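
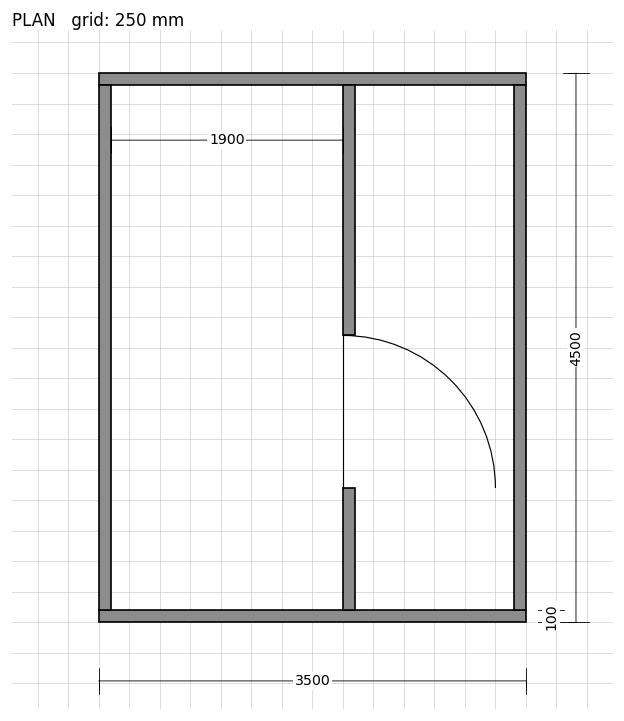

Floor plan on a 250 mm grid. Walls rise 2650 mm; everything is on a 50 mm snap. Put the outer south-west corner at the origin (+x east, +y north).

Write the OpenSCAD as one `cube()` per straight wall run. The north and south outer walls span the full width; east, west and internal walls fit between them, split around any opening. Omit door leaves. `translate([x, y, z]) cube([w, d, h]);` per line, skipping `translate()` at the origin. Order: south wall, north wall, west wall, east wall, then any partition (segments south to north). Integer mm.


cube([3500, 100, 2650]);
translate([0, 4400, 0]) cube([3500, 100, 2650]);
translate([0, 100, 0]) cube([100, 4300, 2650]);
translate([3400, 100, 0]) cube([100, 4300, 2650]);
translate([2000, 100, 0]) cube([100, 1000, 2650]);
translate([2000, 2350, 0]) cube([100, 2050, 2650]);


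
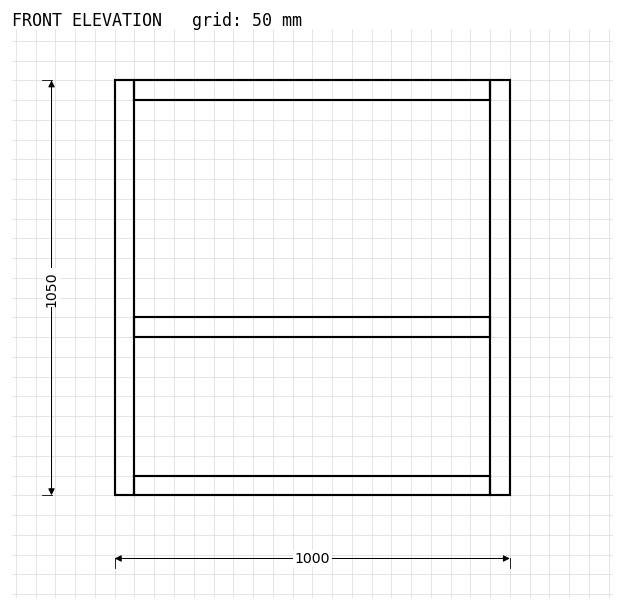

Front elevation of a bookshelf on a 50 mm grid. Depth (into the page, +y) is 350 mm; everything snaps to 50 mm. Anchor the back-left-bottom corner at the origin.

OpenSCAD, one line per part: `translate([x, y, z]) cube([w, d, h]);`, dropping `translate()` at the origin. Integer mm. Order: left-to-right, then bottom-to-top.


cube([50, 350, 1050]);
translate([50, 0, 0]) cube([900, 350, 50]);
translate([50, 0, 400]) cube([900, 350, 50]);
translate([50, 0, 1000]) cube([900, 350, 50]);
translate([950, 0, 0]) cube([50, 350, 1050]);


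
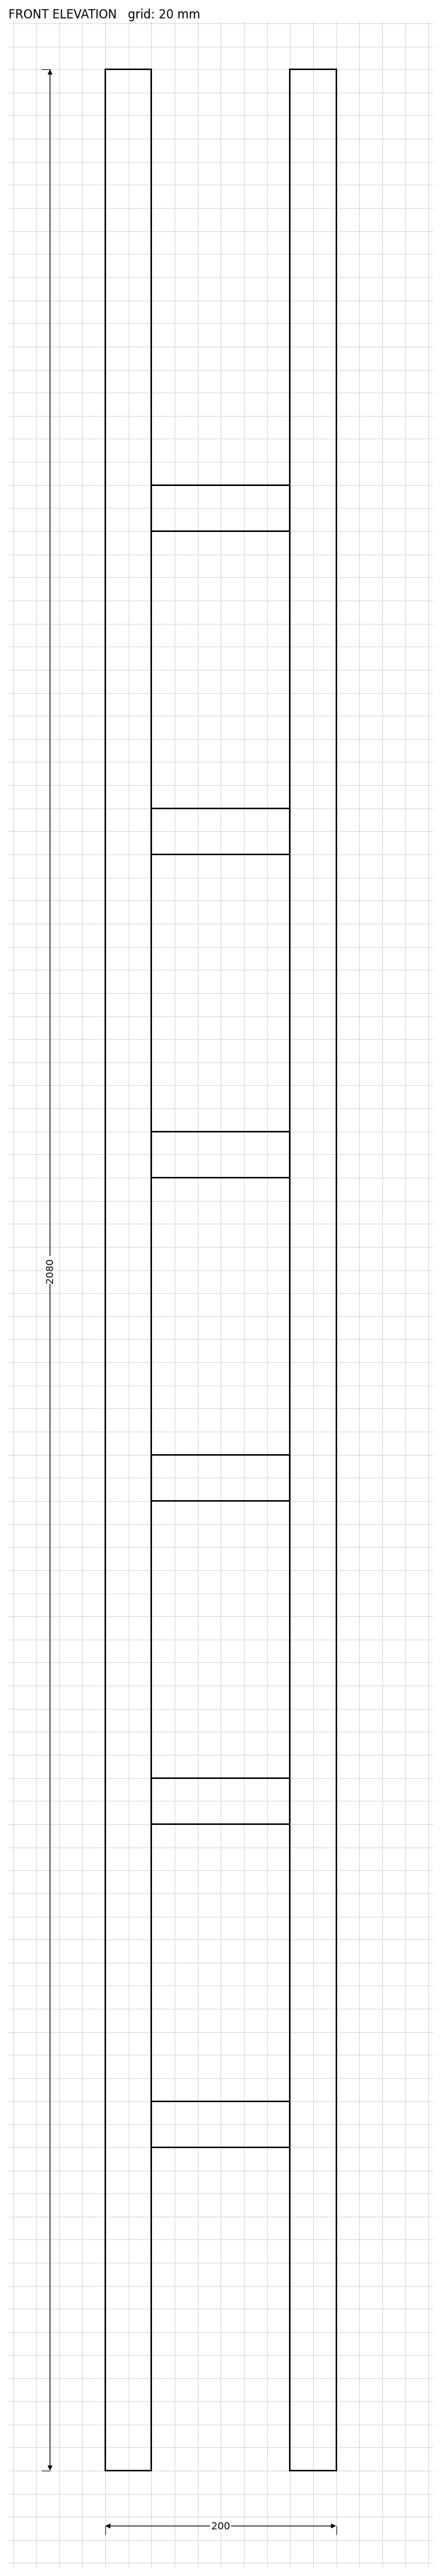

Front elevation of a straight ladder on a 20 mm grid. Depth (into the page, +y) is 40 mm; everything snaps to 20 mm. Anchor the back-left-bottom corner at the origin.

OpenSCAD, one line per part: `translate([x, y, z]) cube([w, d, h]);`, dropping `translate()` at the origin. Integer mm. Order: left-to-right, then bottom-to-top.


cube([40, 40, 2080]);
translate([40, 0, 280]) cube([120, 40, 40]);
translate([40, 0, 560]) cube([120, 40, 40]);
translate([40, 0, 840]) cube([120, 40, 40]);
translate([40, 0, 1120]) cube([120, 40, 40]);
translate([40, 0, 1400]) cube([120, 40, 40]);
translate([40, 0, 1680]) cube([120, 40, 40]);
translate([160, 0, 0]) cube([40, 40, 2080]);


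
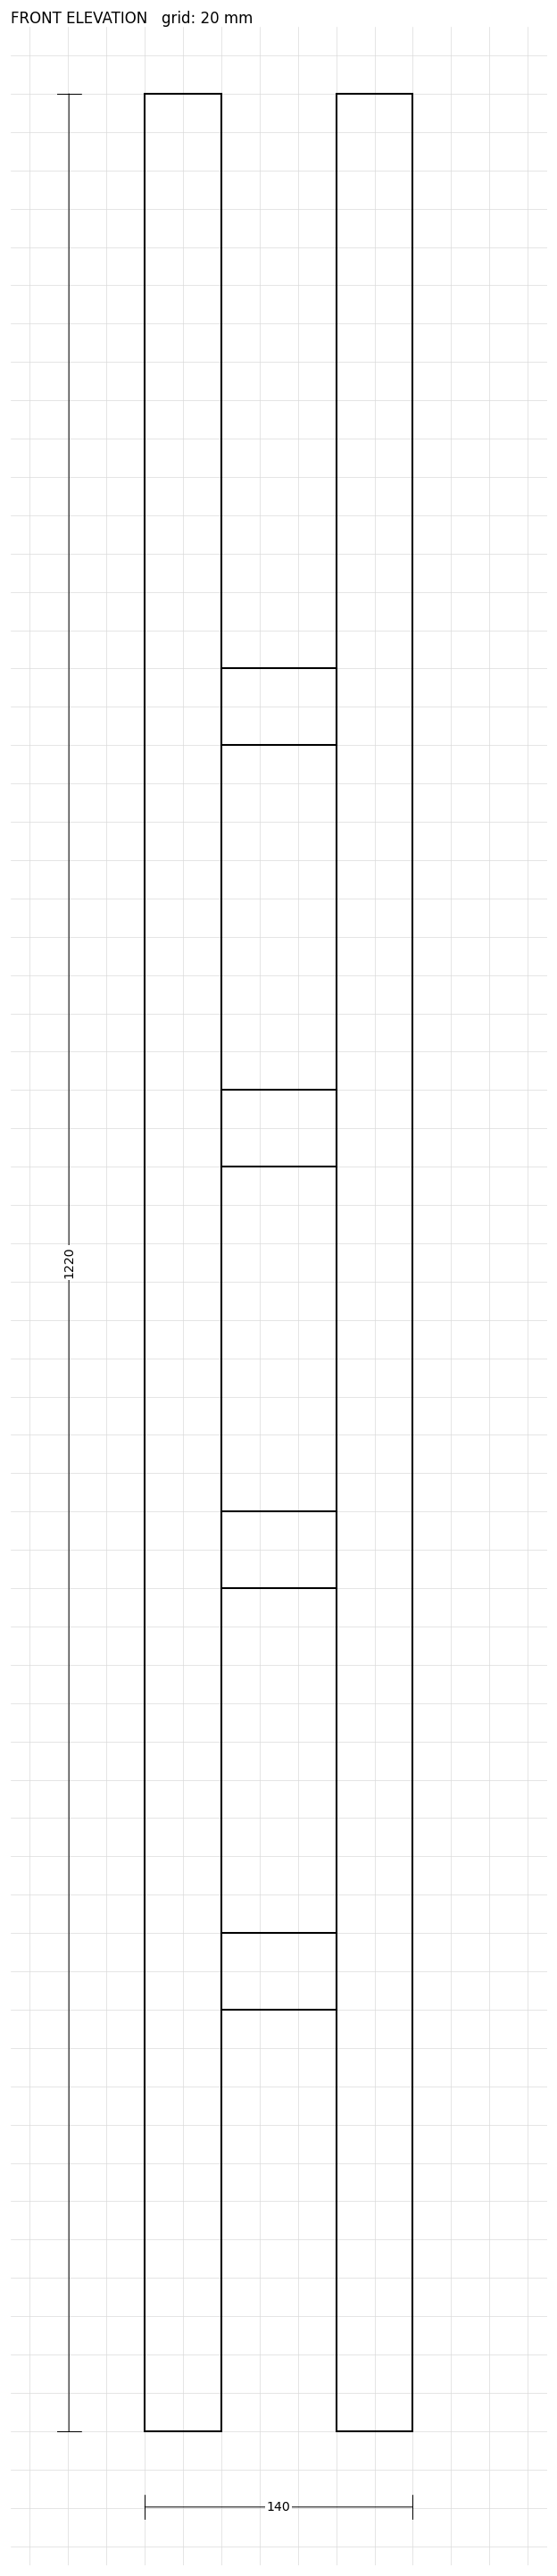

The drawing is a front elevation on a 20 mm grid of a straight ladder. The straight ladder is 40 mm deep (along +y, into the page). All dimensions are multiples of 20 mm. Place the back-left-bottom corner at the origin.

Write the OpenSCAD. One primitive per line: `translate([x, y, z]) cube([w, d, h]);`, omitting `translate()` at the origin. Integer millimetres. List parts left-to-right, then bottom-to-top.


cube([40, 40, 1220]);
translate([40, 0, 220]) cube([60, 40, 40]);
translate([40, 0, 440]) cube([60, 40, 40]);
translate([40, 0, 660]) cube([60, 40, 40]);
translate([40, 0, 880]) cube([60, 40, 40]);
translate([100, 0, 0]) cube([40, 40, 1220]);


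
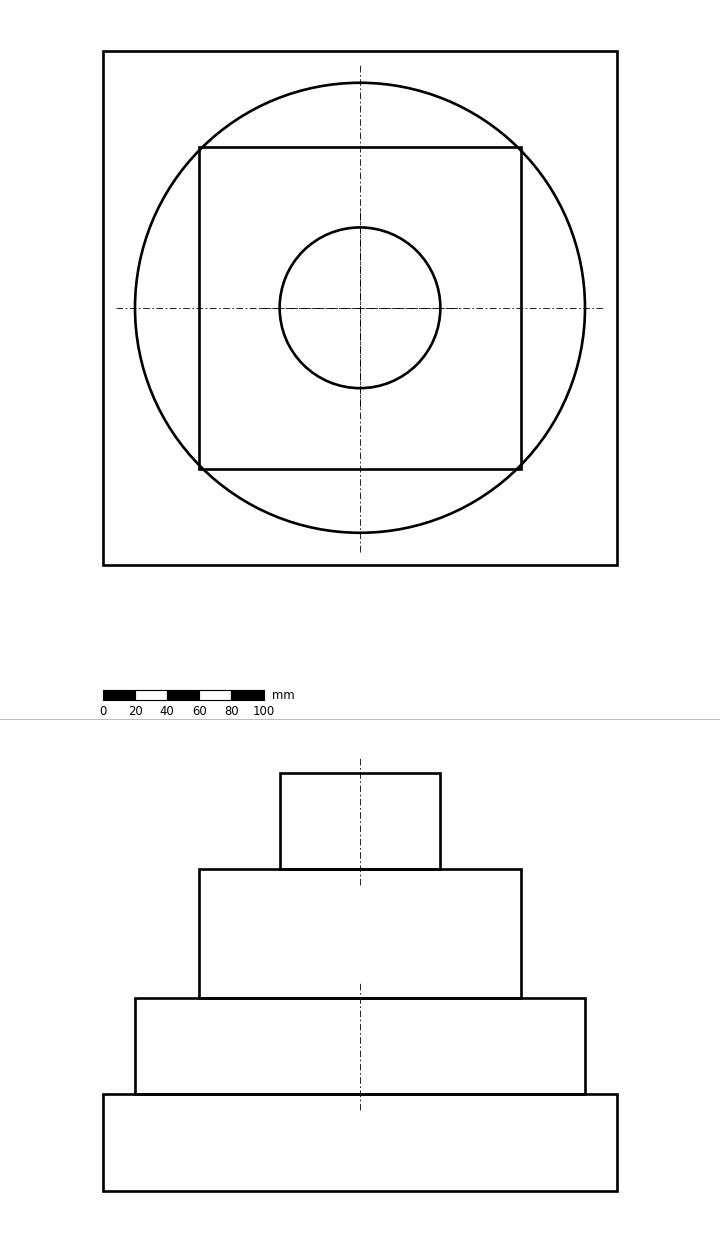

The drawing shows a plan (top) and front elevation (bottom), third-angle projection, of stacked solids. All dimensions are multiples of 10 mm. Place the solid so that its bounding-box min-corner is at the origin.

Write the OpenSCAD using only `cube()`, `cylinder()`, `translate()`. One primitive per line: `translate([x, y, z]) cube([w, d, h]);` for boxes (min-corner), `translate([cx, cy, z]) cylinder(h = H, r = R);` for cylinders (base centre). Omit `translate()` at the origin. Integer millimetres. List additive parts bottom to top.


cube([320, 320, 60]);
translate([160, 160, 60]) cylinder(h = 60, r = 140);
translate([60, 60, 120]) cube([200, 200, 80]);
translate([160, 160, 200]) cylinder(h = 60, r = 50);


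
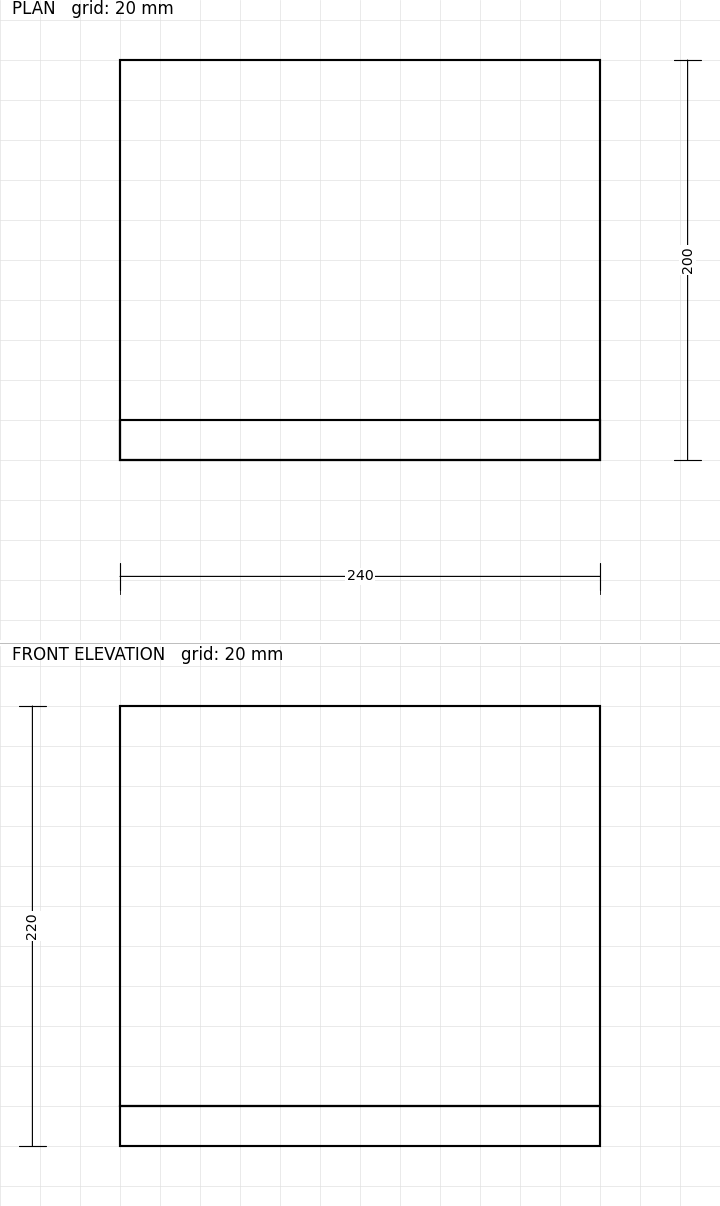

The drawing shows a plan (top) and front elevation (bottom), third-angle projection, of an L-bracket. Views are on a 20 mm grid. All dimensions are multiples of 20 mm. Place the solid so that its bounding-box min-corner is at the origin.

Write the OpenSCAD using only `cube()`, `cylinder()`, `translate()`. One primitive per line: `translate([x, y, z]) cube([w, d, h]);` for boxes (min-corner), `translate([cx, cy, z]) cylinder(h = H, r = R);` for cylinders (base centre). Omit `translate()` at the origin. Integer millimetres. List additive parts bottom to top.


cube([240, 200, 20]);
translate([0, 0, 20]) cube([240, 20, 200]);


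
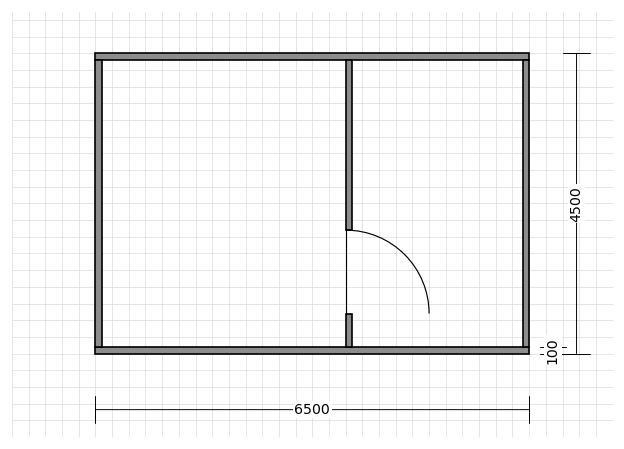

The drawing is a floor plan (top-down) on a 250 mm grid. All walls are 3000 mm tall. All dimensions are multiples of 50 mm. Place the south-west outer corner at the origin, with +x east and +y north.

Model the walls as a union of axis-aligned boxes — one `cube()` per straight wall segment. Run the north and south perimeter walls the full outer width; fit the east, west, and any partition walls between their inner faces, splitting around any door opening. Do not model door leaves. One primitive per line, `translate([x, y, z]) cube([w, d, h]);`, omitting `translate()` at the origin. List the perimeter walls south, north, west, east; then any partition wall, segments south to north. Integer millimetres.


cube([6500, 100, 3000]);
translate([0, 4400, 0]) cube([6500, 100, 3000]);
translate([0, 100, 0]) cube([100, 4300, 3000]);
translate([6400, 100, 0]) cube([100, 4300, 3000]);
translate([3750, 100, 0]) cube([100, 500, 3000]);
translate([3750, 1850, 0]) cube([100, 2550, 3000]);


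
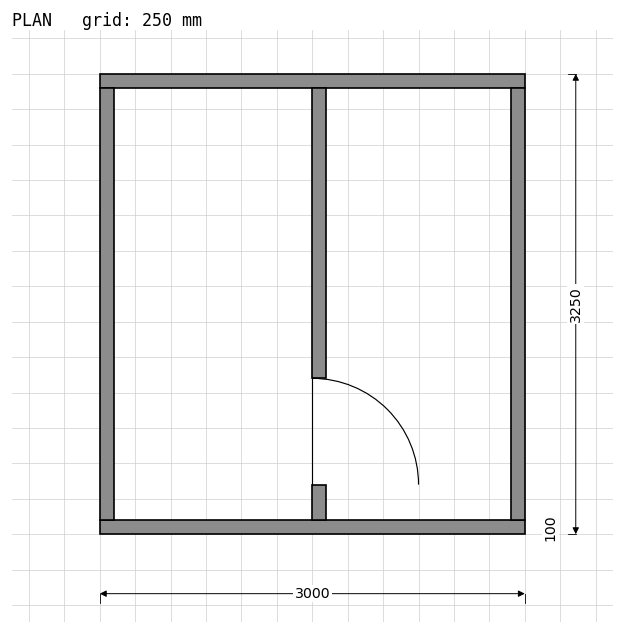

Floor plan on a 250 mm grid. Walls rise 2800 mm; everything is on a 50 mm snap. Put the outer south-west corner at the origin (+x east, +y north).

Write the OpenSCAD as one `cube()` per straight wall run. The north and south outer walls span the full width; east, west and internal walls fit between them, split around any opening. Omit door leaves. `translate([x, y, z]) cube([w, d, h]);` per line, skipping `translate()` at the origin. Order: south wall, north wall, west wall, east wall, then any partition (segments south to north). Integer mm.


cube([3000, 100, 2800]);
translate([0, 3150, 0]) cube([3000, 100, 2800]);
translate([0, 100, 0]) cube([100, 3050, 2800]);
translate([2900, 100, 0]) cube([100, 3050, 2800]);
translate([1500, 100, 0]) cube([100, 250, 2800]);
translate([1500, 1100, 0]) cube([100, 2050, 2800]);


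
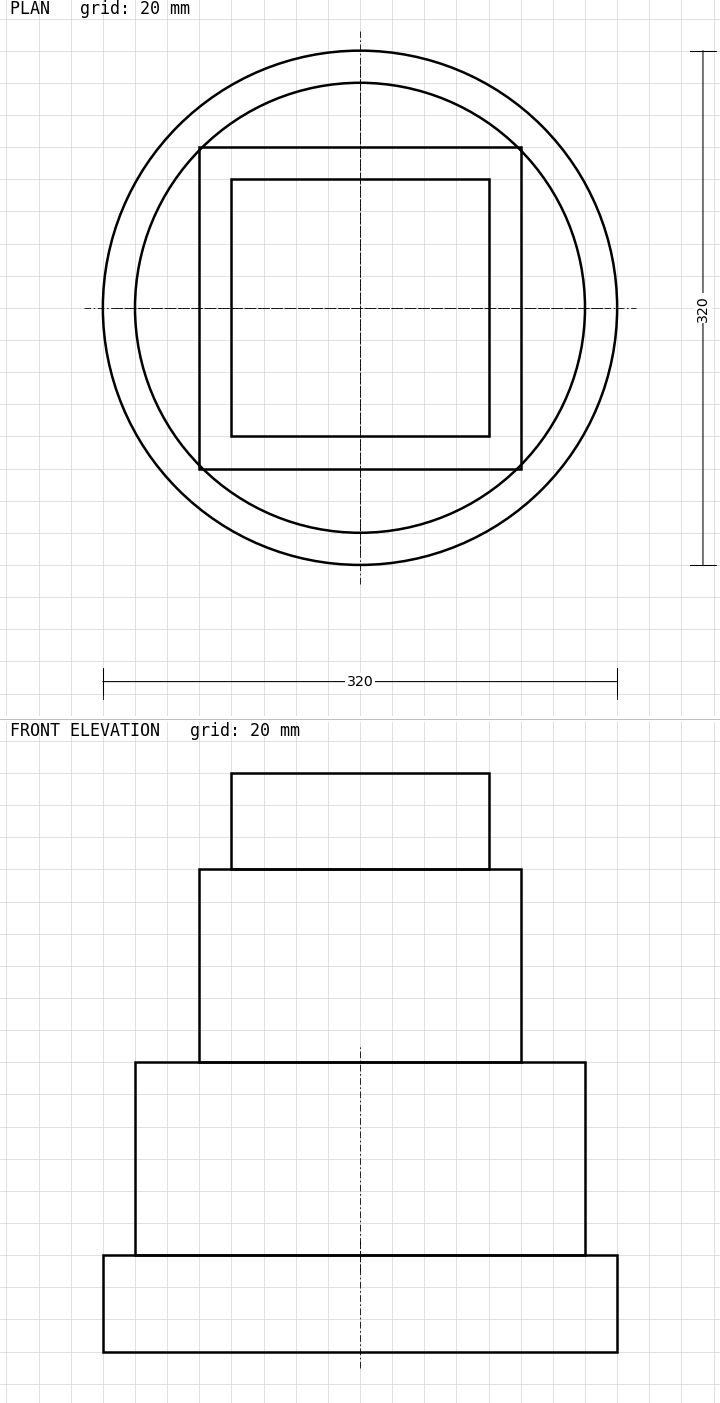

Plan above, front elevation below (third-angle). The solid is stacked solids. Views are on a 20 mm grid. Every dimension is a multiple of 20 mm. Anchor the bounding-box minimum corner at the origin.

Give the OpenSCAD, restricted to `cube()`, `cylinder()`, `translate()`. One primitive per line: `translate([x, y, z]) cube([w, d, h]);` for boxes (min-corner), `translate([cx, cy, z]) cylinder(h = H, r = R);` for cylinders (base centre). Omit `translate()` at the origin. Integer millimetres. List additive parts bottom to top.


translate([160, 160, 0]) cylinder(h = 60, r = 160);
translate([160, 160, 60]) cylinder(h = 120, r = 140);
translate([60, 60, 180]) cube([200, 200, 120]);
translate([80, 80, 300]) cube([160, 160, 60]);


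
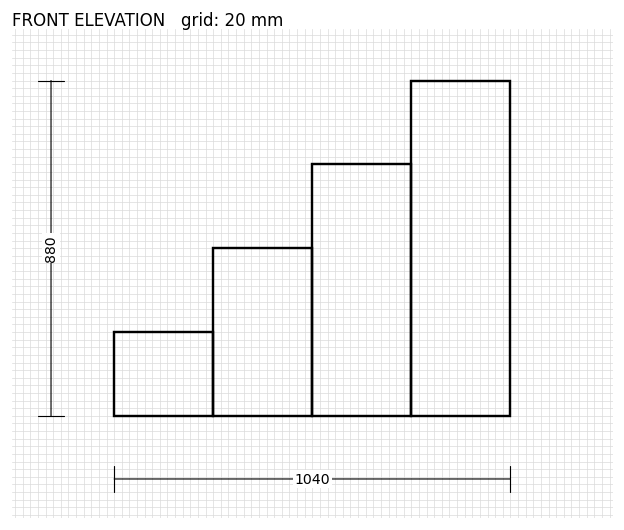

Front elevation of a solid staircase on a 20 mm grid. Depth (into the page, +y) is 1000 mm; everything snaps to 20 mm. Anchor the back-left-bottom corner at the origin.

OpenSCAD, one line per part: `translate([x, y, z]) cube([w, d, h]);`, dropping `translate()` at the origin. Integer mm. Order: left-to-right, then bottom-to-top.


cube([260, 1000, 220]);
translate([260, 0, 0]) cube([260, 1000, 440]);
translate([520, 0, 0]) cube([260, 1000, 660]);
translate([780, 0, 0]) cube([260, 1000, 880]);


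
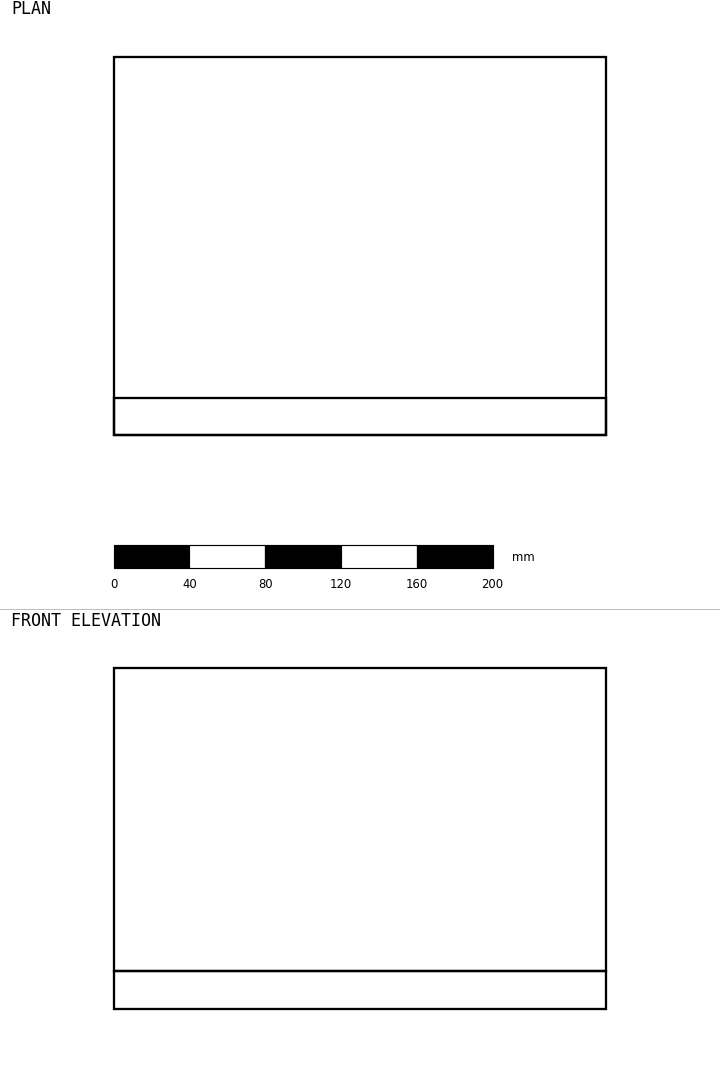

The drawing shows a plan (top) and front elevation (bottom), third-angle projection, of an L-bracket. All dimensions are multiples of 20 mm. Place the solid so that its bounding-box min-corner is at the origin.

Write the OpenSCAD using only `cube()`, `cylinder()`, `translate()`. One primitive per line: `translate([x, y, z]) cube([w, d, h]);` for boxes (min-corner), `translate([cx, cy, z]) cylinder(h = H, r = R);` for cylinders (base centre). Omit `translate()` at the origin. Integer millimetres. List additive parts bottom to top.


cube([260, 200, 20]);
translate([0, 0, 20]) cube([260, 20, 160]);


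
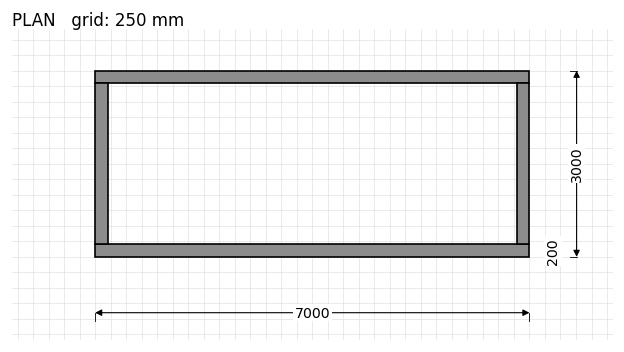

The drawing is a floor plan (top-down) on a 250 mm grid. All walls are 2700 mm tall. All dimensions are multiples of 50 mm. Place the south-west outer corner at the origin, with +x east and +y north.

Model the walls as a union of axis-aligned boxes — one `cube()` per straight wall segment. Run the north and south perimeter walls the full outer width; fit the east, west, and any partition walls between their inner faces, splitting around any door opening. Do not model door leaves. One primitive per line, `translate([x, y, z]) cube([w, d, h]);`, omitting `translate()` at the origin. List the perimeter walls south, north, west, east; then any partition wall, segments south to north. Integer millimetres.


cube([7000, 200, 2700]);
translate([0, 2800, 0]) cube([7000, 200, 2700]);
translate([0, 200, 0]) cube([200, 2600, 2700]);
translate([6800, 200, 0]) cube([200, 2600, 2700]);


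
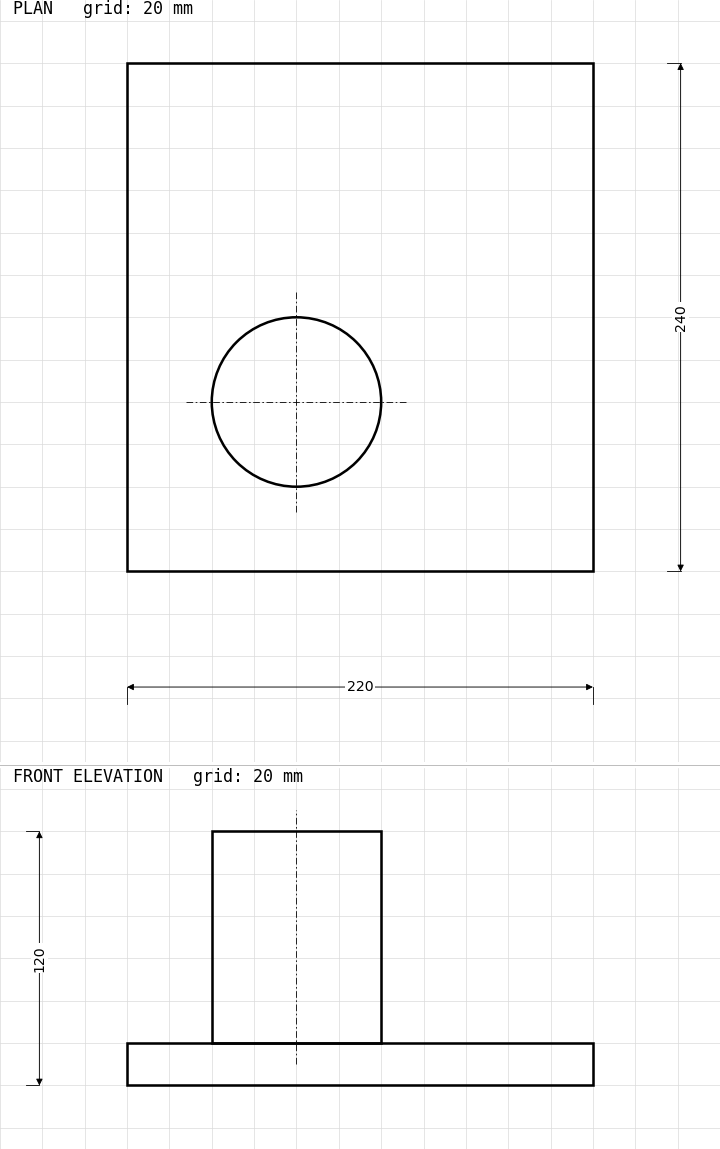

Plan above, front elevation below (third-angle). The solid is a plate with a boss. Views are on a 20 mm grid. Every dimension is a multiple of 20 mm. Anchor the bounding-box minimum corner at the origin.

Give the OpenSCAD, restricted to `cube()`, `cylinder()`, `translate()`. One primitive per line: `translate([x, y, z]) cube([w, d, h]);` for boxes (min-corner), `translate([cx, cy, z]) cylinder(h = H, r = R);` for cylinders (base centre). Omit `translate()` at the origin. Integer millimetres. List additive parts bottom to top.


cube([220, 240, 20]);
translate([80, 80, 20]) cylinder(h = 100, r = 40);


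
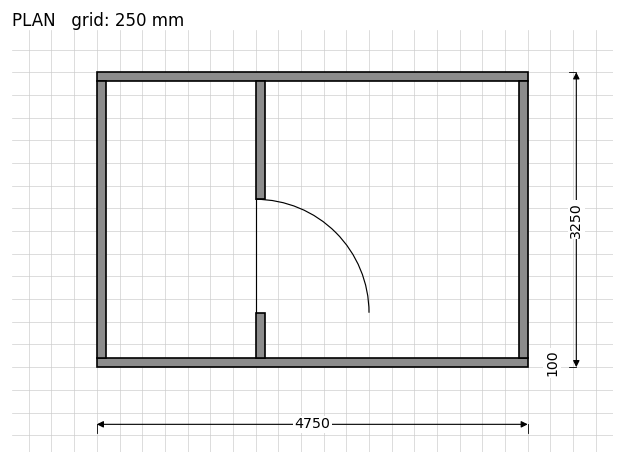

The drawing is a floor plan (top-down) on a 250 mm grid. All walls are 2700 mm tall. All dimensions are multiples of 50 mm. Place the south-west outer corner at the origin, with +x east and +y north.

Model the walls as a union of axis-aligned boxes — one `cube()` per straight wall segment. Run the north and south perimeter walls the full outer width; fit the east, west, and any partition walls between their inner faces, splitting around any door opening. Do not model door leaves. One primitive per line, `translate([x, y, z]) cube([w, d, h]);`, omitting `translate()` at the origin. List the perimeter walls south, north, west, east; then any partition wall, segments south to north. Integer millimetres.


cube([4750, 100, 2700]);
translate([0, 3150, 0]) cube([4750, 100, 2700]);
translate([0, 100, 0]) cube([100, 3050, 2700]);
translate([4650, 100, 0]) cube([100, 3050, 2700]);
translate([1750, 100, 0]) cube([100, 500, 2700]);
translate([1750, 1850, 0]) cube([100, 1300, 2700]);


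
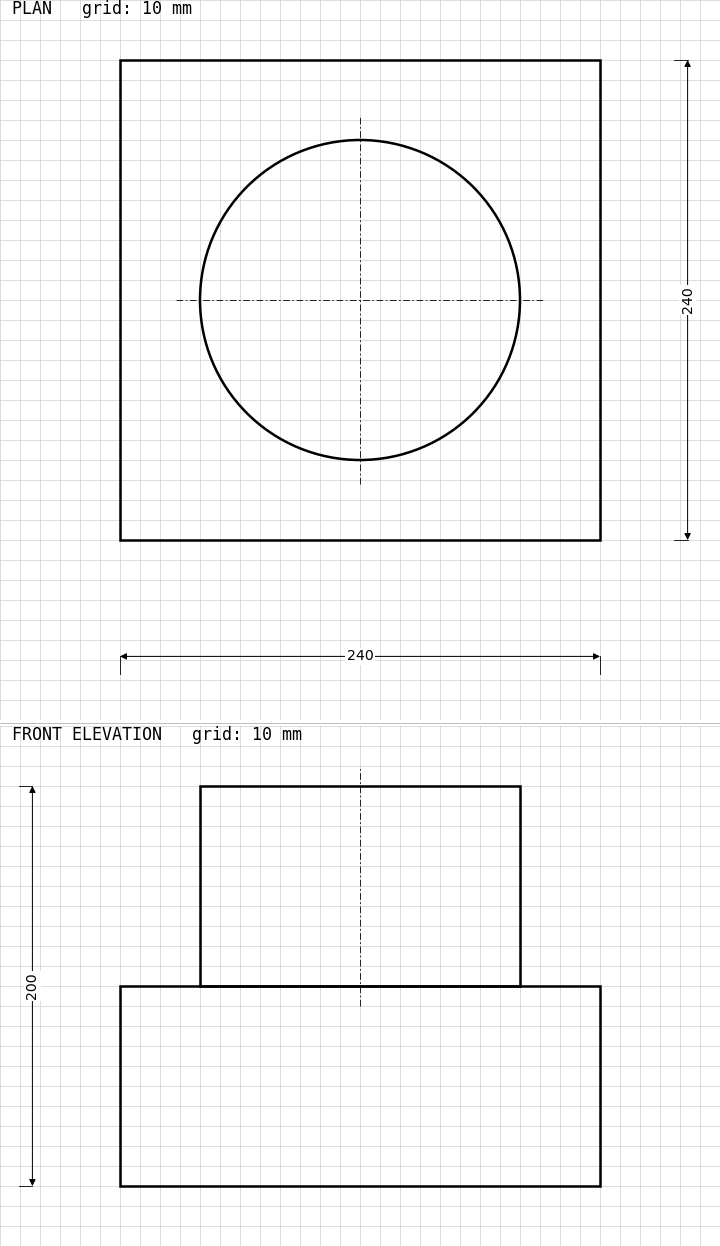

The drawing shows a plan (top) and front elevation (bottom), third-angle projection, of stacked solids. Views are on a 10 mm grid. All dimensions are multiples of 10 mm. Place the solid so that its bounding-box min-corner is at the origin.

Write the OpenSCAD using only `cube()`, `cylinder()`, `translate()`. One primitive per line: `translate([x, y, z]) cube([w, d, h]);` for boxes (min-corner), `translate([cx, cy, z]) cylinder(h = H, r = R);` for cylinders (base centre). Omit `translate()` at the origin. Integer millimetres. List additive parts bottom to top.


cube([240, 240, 100]);
translate([120, 120, 100]) cylinder(h = 100, r = 80);


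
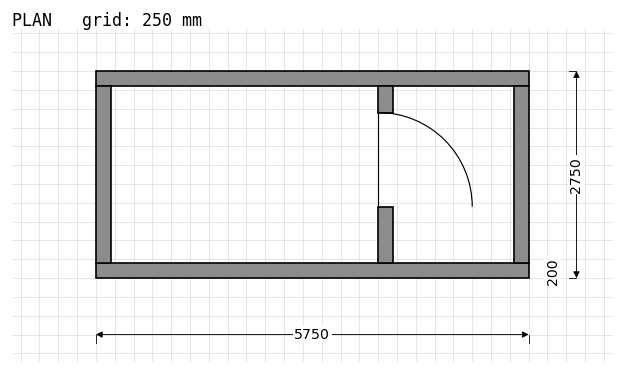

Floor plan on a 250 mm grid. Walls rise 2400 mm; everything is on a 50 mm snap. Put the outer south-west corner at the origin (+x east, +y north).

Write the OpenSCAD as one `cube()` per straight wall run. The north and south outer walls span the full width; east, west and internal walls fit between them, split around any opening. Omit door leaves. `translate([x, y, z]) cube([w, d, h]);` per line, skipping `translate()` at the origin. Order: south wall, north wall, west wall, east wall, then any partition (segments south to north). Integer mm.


cube([5750, 200, 2400]);
translate([0, 2550, 0]) cube([5750, 200, 2400]);
translate([0, 200, 0]) cube([200, 2350, 2400]);
translate([5550, 200, 0]) cube([200, 2350, 2400]);
translate([3750, 200, 0]) cube([200, 750, 2400]);
translate([3750, 2200, 0]) cube([200, 350, 2400]);


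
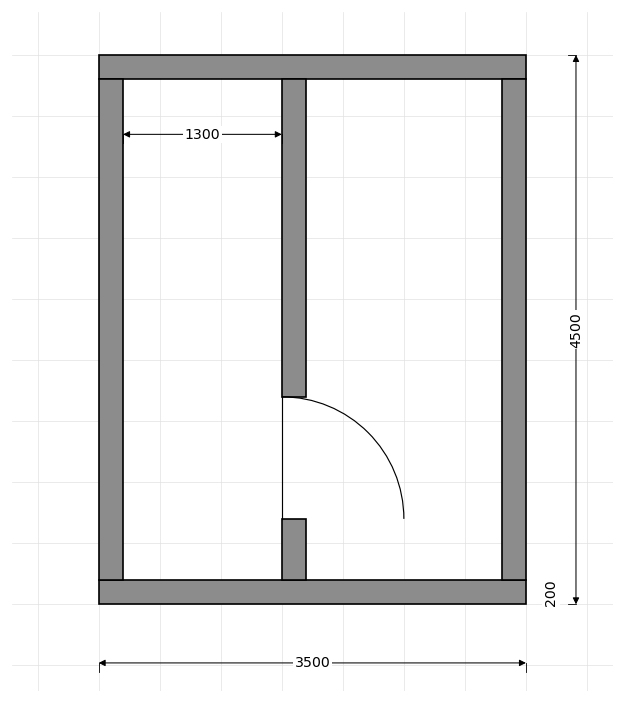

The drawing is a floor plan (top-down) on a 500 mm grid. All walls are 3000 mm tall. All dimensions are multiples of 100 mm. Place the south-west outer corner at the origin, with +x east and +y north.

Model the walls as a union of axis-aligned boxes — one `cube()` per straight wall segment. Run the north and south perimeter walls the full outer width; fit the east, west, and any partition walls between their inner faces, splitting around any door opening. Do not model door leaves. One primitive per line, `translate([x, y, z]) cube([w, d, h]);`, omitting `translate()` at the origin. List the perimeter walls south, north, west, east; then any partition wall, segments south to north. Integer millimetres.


cube([3500, 200, 3000]);
translate([0, 4300, 0]) cube([3500, 200, 3000]);
translate([0, 200, 0]) cube([200, 4100, 3000]);
translate([3300, 200, 0]) cube([200, 4100, 3000]);
translate([1500, 200, 0]) cube([200, 500, 3000]);
translate([1500, 1700, 0]) cube([200, 2600, 3000]);


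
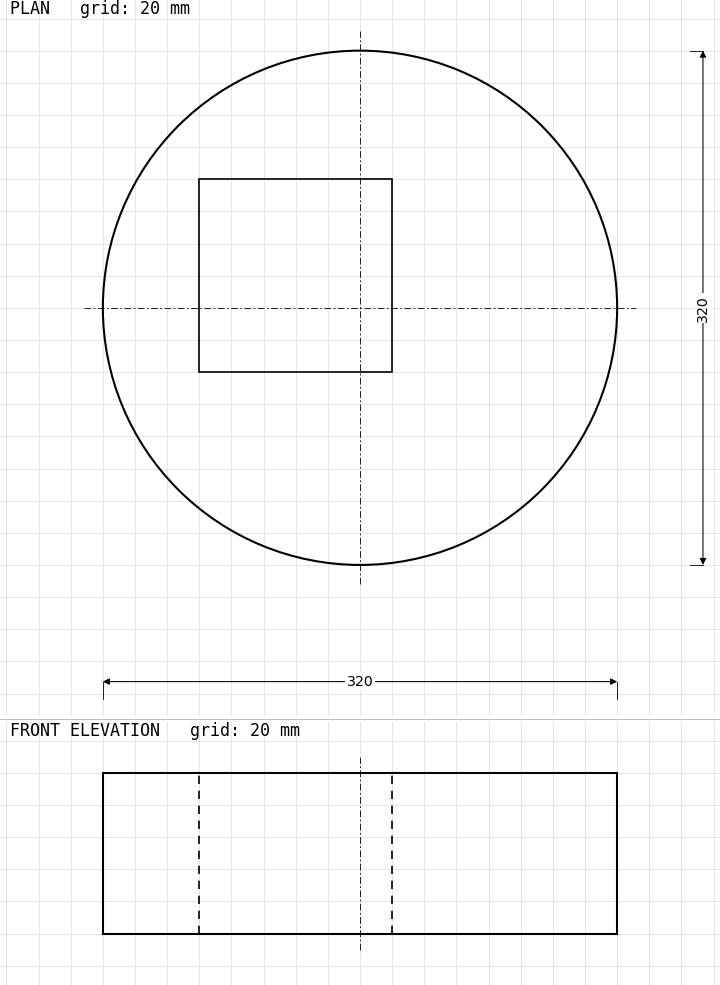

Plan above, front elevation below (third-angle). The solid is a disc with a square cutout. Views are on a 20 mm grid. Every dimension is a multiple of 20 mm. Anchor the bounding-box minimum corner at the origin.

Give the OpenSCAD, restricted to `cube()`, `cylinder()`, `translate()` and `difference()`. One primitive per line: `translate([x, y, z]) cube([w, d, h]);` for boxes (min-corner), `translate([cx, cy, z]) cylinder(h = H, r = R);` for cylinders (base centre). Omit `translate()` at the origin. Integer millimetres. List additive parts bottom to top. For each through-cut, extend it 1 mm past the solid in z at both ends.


difference() {
  translate([160, 160, 0]) cylinder(h = 100, r = 160);
  translate([60, 120, -1]) cube([120, 120, 102]);
}


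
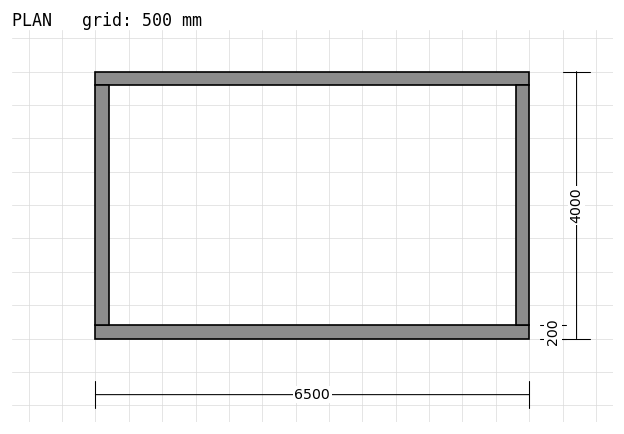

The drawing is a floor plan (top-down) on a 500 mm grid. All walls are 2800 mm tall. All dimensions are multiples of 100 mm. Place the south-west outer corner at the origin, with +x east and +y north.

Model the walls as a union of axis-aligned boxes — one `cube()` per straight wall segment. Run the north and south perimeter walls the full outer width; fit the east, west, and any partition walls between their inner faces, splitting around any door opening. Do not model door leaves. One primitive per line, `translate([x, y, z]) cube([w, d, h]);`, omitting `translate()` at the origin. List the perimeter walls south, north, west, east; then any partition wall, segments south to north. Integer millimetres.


cube([6500, 200, 2800]);
translate([0, 3800, 0]) cube([6500, 200, 2800]);
translate([0, 200, 0]) cube([200, 3600, 2800]);
translate([6300, 200, 0]) cube([200, 3600, 2800]);


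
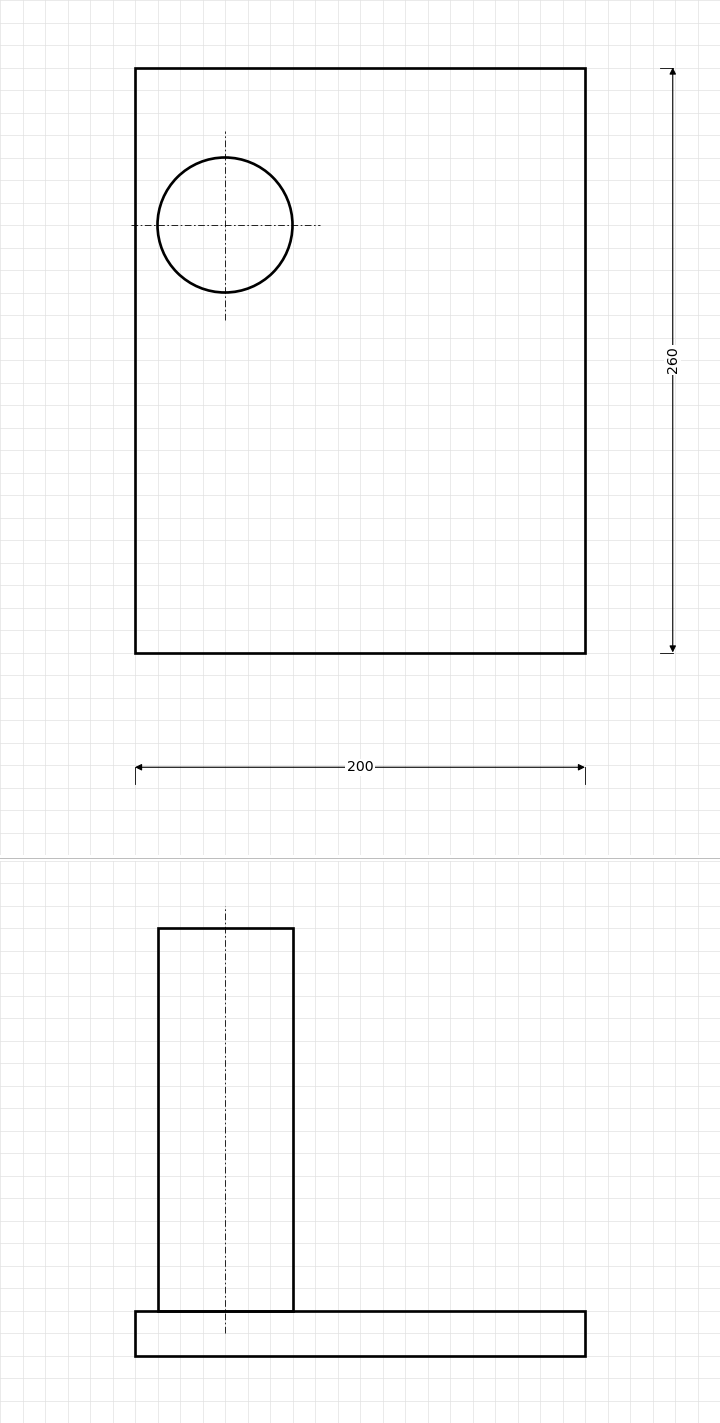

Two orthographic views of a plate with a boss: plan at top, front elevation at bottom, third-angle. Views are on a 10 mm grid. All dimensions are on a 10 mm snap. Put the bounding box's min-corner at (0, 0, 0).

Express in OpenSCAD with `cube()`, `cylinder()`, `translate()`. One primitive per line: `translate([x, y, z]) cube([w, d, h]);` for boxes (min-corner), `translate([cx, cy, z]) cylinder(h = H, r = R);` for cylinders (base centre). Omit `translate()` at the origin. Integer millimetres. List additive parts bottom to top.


cube([200, 260, 20]);
translate([40, 190, 20]) cylinder(h = 170, r = 30);


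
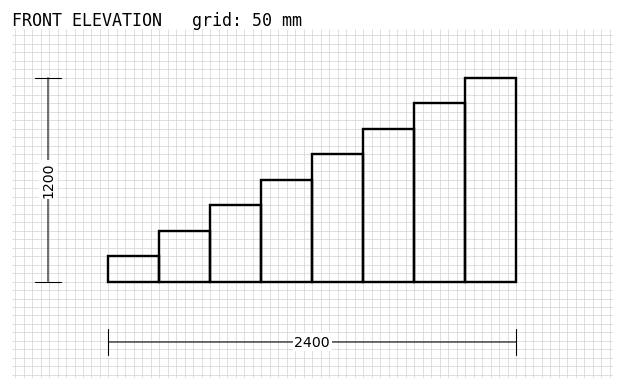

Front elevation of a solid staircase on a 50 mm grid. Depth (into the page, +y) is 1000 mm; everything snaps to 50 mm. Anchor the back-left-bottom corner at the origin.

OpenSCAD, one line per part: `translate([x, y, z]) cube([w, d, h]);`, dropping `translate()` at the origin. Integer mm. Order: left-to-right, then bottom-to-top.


cube([300, 1000, 150]);
translate([300, 0, 0]) cube([300, 1000, 300]);
translate([600, 0, 0]) cube([300, 1000, 450]);
translate([900, 0, 0]) cube([300, 1000, 600]);
translate([1200, 0, 0]) cube([300, 1000, 750]);
translate([1500, 0, 0]) cube([300, 1000, 900]);
translate([1800, 0, 0]) cube([300, 1000, 1050]);
translate([2100, 0, 0]) cube([300, 1000, 1200]);


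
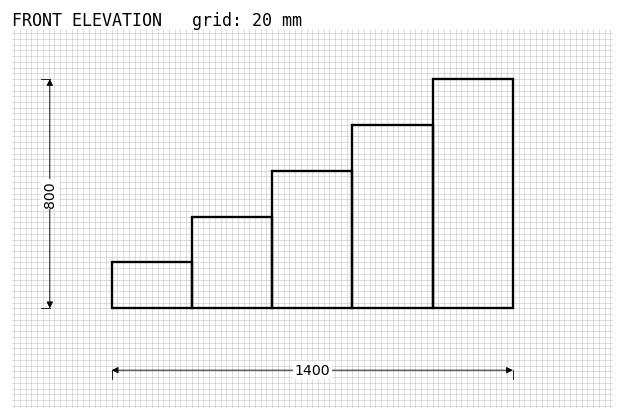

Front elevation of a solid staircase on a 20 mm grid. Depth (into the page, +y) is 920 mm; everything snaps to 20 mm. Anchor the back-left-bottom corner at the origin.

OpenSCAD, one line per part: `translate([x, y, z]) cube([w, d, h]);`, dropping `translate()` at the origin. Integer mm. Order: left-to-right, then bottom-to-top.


cube([280, 920, 160]);
translate([280, 0, 0]) cube([280, 920, 320]);
translate([560, 0, 0]) cube([280, 920, 480]);
translate([840, 0, 0]) cube([280, 920, 640]);
translate([1120, 0, 0]) cube([280, 920, 800]);


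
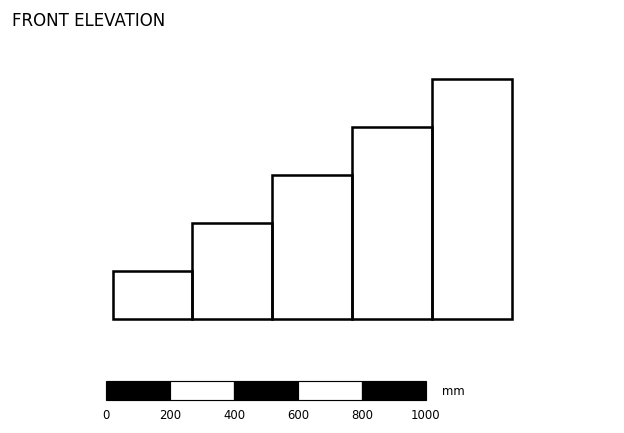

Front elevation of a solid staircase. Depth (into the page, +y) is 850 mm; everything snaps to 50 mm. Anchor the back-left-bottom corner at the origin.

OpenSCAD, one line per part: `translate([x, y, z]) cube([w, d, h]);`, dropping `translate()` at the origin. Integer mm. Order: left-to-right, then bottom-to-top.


cube([250, 850, 150]);
translate([250, 0, 0]) cube([250, 850, 300]);
translate([500, 0, 0]) cube([250, 850, 450]);
translate([750, 0, 0]) cube([250, 850, 600]);
translate([1000, 0, 0]) cube([250, 850, 750]);


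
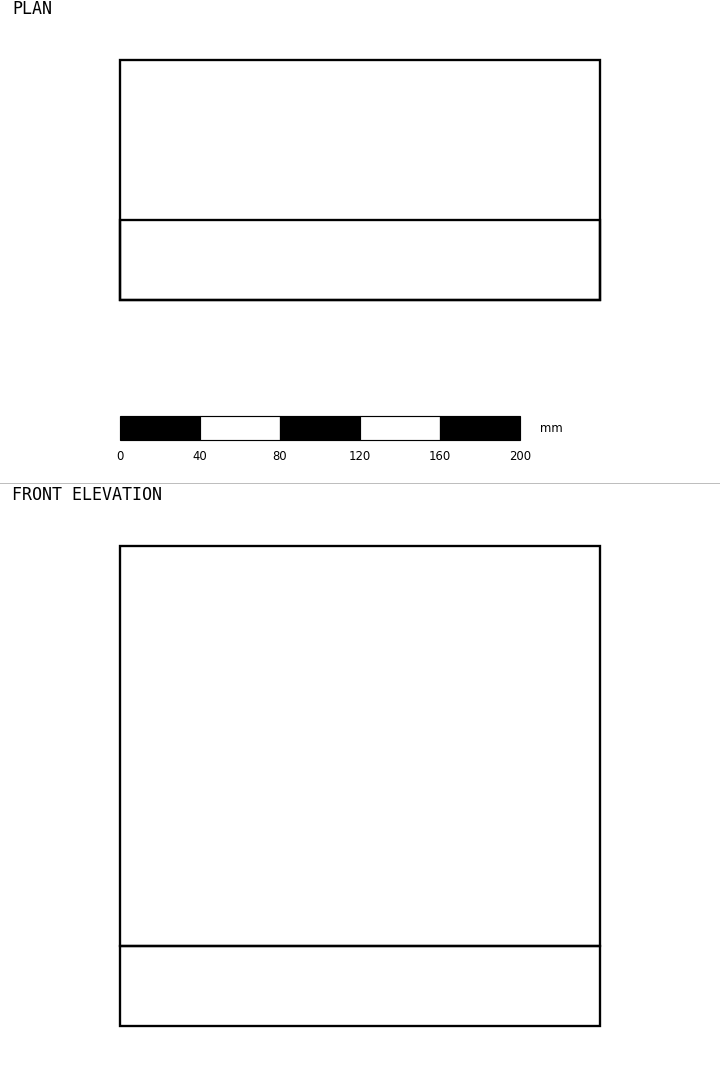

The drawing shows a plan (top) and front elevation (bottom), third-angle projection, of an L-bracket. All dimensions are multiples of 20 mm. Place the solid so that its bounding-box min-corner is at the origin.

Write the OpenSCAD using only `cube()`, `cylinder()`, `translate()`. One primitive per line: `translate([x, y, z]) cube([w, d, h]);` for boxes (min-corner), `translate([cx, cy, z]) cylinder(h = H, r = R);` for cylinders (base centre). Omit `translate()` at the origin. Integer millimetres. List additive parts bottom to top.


cube([240, 120, 40]);
translate([0, 0, 40]) cube([240, 40, 200]);


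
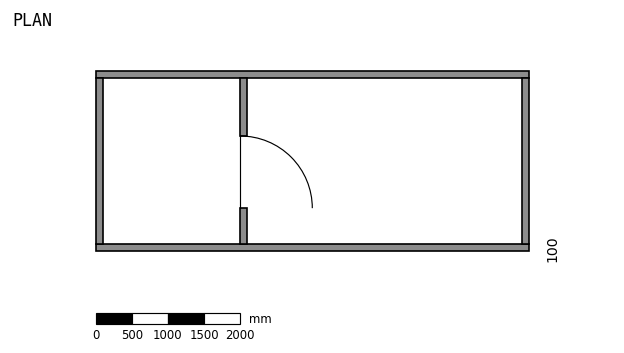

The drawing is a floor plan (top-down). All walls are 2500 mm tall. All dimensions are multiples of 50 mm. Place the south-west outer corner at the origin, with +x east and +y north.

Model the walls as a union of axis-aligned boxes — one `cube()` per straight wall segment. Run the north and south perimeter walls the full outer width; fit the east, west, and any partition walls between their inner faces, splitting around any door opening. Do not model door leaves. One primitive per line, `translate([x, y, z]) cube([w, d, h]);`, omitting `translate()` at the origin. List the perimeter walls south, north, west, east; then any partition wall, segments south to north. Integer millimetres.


cube([6000, 100, 2500]);
translate([0, 2400, 0]) cube([6000, 100, 2500]);
translate([0, 100, 0]) cube([100, 2300, 2500]);
translate([5900, 100, 0]) cube([100, 2300, 2500]);
translate([2000, 100, 0]) cube([100, 500, 2500]);
translate([2000, 1600, 0]) cube([100, 800, 2500]);


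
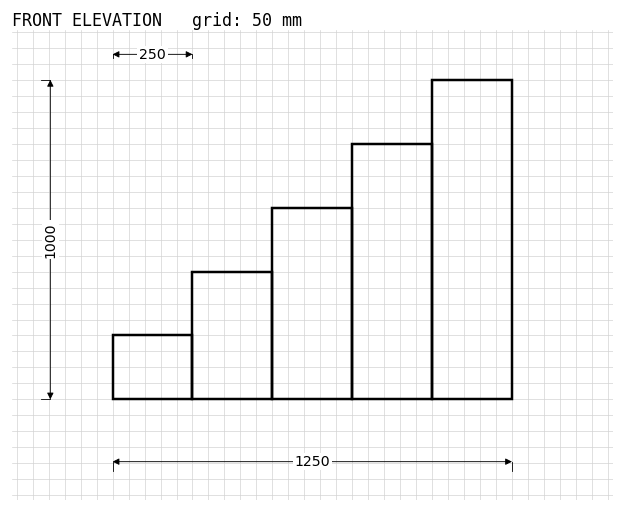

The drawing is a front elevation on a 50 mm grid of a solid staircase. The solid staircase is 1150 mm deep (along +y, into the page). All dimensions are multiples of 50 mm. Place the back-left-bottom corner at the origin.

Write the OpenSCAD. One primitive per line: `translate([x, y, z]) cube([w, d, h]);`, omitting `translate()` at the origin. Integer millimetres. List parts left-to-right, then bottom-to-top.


cube([250, 1150, 200]);
translate([250, 0, 0]) cube([250, 1150, 400]);
translate([500, 0, 0]) cube([250, 1150, 600]);
translate([750, 0, 0]) cube([250, 1150, 800]);
translate([1000, 0, 0]) cube([250, 1150, 1000]);


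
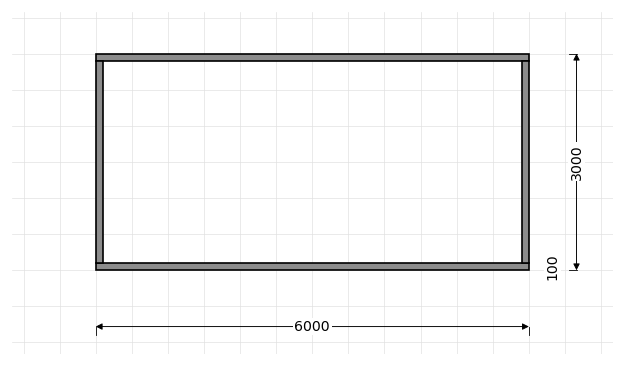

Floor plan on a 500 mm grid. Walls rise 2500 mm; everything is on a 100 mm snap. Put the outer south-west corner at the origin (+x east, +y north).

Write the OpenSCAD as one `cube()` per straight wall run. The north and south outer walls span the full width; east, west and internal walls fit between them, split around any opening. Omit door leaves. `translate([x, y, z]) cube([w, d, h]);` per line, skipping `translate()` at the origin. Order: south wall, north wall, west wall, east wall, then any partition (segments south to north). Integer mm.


cube([6000, 100, 2500]);
translate([0, 2900, 0]) cube([6000, 100, 2500]);
translate([0, 100, 0]) cube([100, 2800, 2500]);
translate([5900, 100, 0]) cube([100, 2800, 2500]);


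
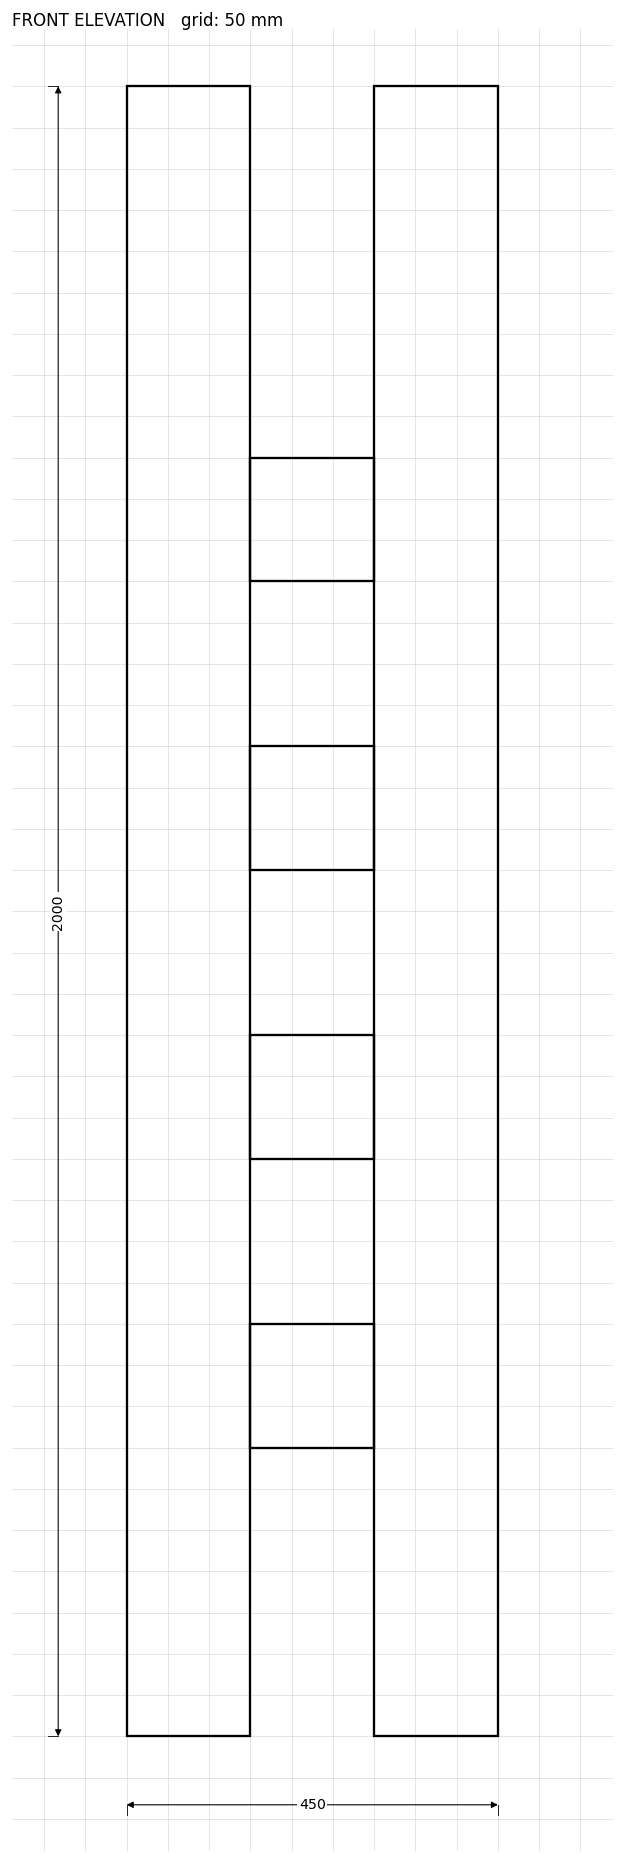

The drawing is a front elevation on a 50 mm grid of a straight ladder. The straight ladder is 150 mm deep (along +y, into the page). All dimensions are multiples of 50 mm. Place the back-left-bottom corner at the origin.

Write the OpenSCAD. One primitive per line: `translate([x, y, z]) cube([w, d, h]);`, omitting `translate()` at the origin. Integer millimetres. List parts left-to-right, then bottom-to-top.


cube([150, 150, 2000]);
translate([150, 0, 350]) cube([150, 150, 150]);
translate([150, 0, 700]) cube([150, 150, 150]);
translate([150, 0, 1050]) cube([150, 150, 150]);
translate([150, 0, 1400]) cube([150, 150, 150]);
translate([300, 0, 0]) cube([150, 150, 2000]);


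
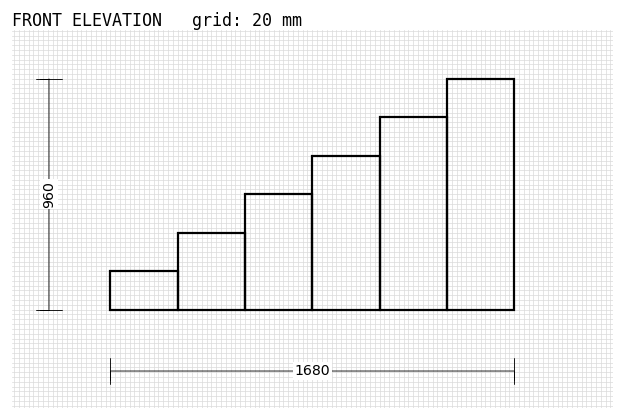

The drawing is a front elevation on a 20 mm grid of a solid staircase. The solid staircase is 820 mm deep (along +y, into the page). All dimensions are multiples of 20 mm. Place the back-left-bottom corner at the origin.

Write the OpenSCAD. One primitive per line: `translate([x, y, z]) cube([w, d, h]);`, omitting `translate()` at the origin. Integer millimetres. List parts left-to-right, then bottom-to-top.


cube([280, 820, 160]);
translate([280, 0, 0]) cube([280, 820, 320]);
translate([560, 0, 0]) cube([280, 820, 480]);
translate([840, 0, 0]) cube([280, 820, 640]);
translate([1120, 0, 0]) cube([280, 820, 800]);
translate([1400, 0, 0]) cube([280, 820, 960]);


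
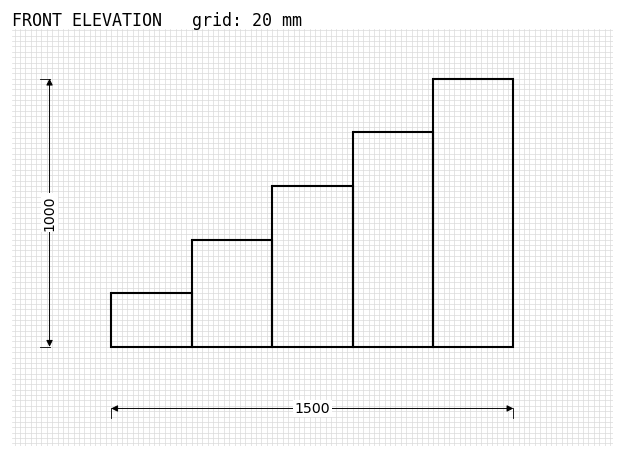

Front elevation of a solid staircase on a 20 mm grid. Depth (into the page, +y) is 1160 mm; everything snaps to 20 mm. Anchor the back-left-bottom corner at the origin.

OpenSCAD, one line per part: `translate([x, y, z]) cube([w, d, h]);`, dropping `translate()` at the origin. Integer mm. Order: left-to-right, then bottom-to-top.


cube([300, 1160, 200]);
translate([300, 0, 0]) cube([300, 1160, 400]);
translate([600, 0, 0]) cube([300, 1160, 600]);
translate([900, 0, 0]) cube([300, 1160, 800]);
translate([1200, 0, 0]) cube([300, 1160, 1000]);


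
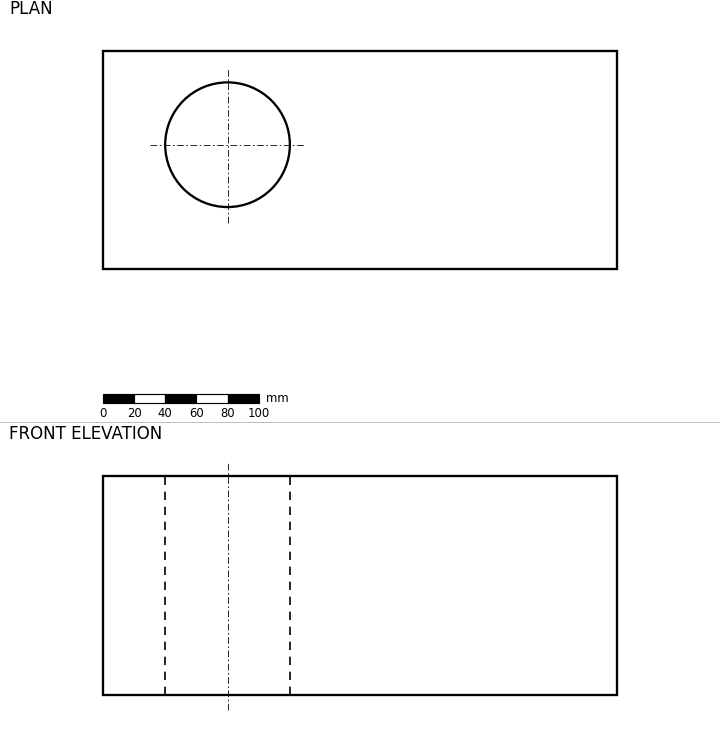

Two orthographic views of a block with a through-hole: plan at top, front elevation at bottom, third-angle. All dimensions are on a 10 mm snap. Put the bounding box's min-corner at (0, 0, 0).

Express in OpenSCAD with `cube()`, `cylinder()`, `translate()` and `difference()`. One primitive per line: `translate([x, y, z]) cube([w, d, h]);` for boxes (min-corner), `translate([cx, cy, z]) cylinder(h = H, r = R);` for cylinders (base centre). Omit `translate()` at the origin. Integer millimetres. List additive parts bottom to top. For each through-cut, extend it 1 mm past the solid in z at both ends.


difference() {
  cube([330, 140, 140]);
  translate([80, 80, -1]) cylinder(h = 142, r = 40);
}


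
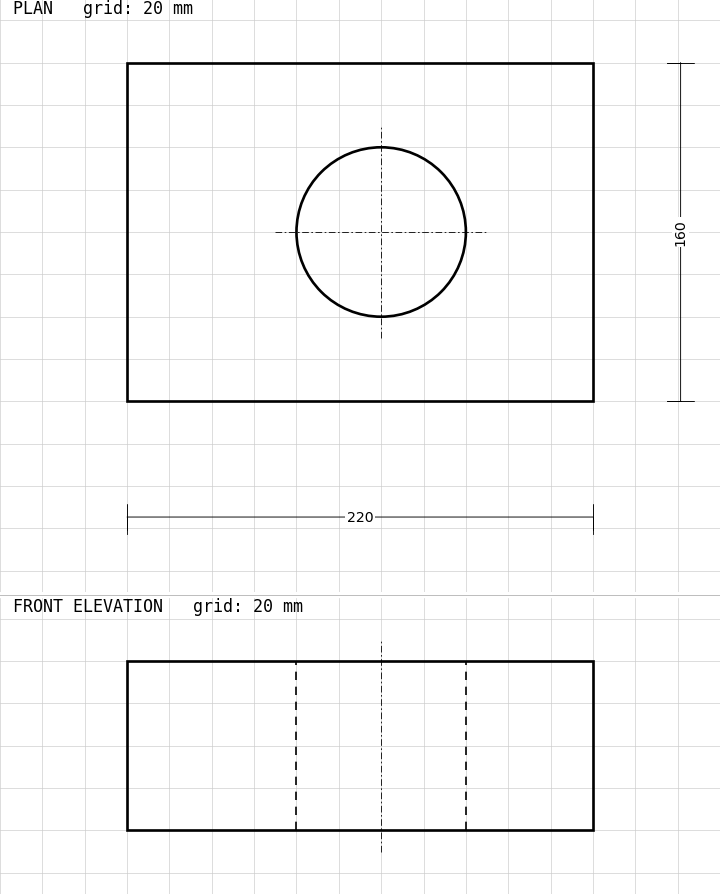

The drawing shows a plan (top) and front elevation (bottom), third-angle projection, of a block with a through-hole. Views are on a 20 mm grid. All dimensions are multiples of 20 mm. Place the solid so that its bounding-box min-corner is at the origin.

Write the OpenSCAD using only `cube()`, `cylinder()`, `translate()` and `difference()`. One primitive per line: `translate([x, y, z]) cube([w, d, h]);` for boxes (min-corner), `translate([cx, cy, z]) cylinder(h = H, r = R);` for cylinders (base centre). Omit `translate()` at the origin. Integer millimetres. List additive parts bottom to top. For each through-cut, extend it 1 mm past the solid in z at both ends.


difference() {
  cube([220, 160, 80]);
  translate([120, 80, -1]) cylinder(h = 82, r = 40);
}


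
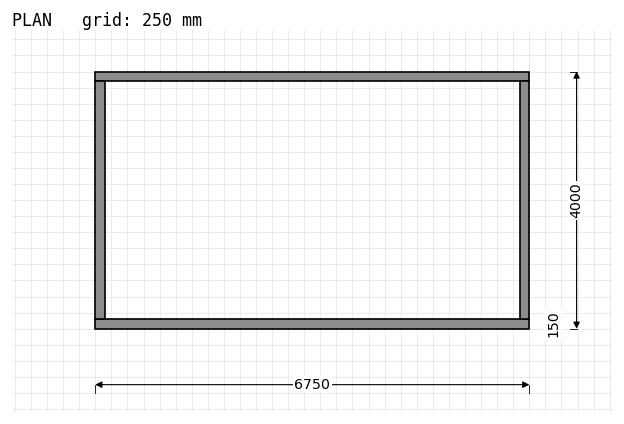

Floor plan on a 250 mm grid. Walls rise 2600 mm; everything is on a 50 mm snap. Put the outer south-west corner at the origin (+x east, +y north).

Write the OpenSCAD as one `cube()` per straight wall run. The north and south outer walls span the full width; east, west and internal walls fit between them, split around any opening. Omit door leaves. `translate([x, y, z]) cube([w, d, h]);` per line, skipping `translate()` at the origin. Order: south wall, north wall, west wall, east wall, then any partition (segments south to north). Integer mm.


cube([6750, 150, 2600]);
translate([0, 3850, 0]) cube([6750, 150, 2600]);
translate([0, 150, 0]) cube([150, 3700, 2600]);
translate([6600, 150, 0]) cube([150, 3700, 2600]);


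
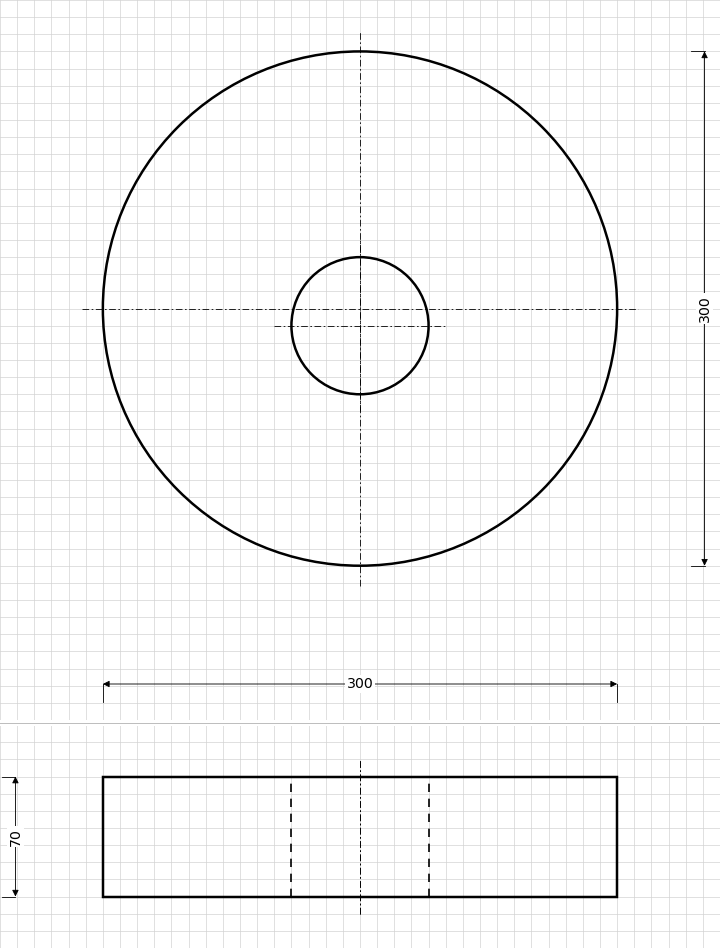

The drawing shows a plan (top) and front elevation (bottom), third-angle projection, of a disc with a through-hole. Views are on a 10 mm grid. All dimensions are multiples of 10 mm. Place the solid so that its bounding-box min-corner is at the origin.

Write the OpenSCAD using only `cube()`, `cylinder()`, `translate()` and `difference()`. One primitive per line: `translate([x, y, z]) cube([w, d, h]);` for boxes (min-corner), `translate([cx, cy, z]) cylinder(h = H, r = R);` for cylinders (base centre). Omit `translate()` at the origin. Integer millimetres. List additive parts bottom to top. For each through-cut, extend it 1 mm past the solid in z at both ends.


difference() {
  translate([150, 150, 0]) cylinder(h = 70, r = 150);
  translate([150, 140, -1]) cylinder(h = 72, r = 40);
}


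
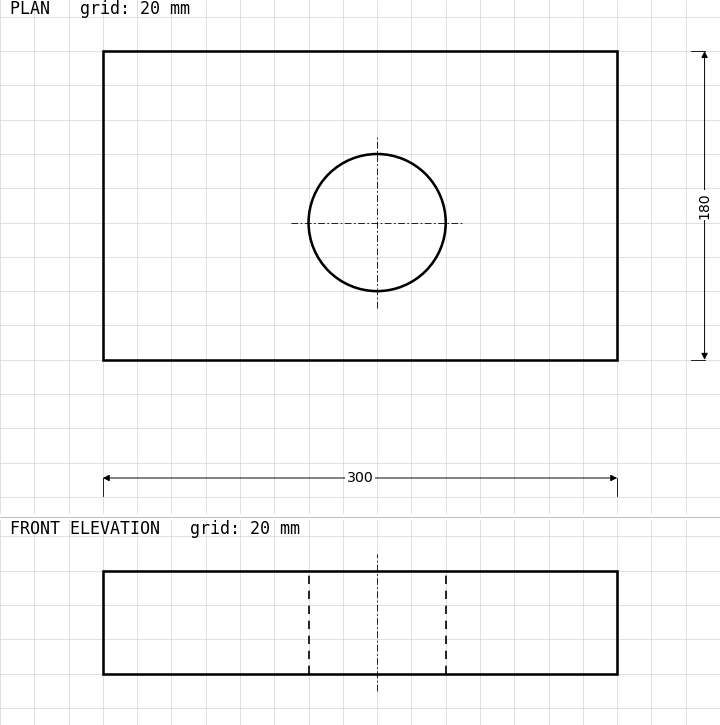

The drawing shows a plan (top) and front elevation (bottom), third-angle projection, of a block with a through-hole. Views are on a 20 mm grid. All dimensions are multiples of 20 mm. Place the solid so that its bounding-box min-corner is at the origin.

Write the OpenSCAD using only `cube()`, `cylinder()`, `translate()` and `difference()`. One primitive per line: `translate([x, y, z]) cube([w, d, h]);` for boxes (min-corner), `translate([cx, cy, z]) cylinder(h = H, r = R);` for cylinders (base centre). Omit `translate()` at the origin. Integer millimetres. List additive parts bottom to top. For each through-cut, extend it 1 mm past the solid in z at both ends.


difference() {
  cube([300, 180, 60]);
  translate([160, 80, -1]) cylinder(h = 62, r = 40);
}


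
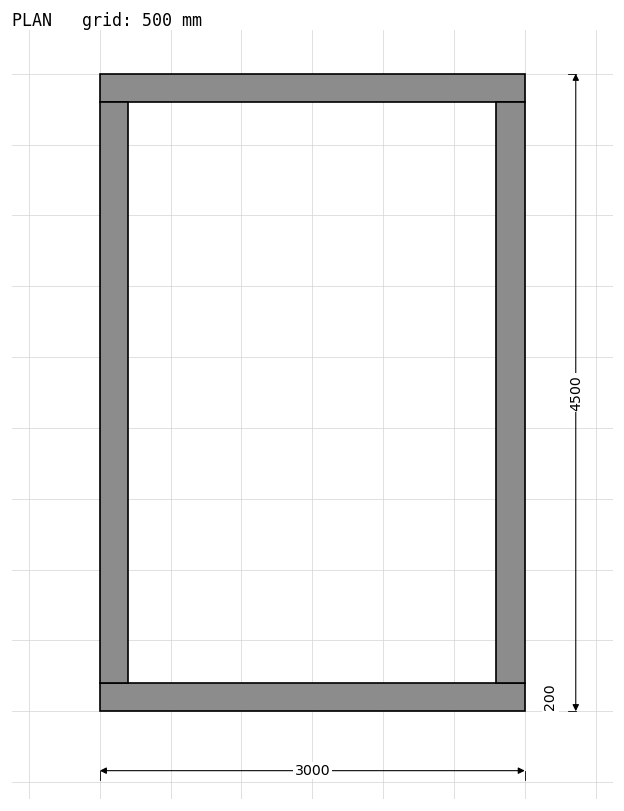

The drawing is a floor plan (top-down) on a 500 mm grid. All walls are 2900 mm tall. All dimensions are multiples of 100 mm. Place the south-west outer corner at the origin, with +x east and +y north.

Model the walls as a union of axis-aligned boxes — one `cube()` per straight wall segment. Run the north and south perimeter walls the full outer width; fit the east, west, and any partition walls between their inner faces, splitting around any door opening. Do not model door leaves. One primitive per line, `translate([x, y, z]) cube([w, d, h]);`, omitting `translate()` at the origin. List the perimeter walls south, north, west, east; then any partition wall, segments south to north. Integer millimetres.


cube([3000, 200, 2900]);
translate([0, 4300, 0]) cube([3000, 200, 2900]);
translate([0, 200, 0]) cube([200, 4100, 2900]);
translate([2800, 200, 0]) cube([200, 4100, 2900]);


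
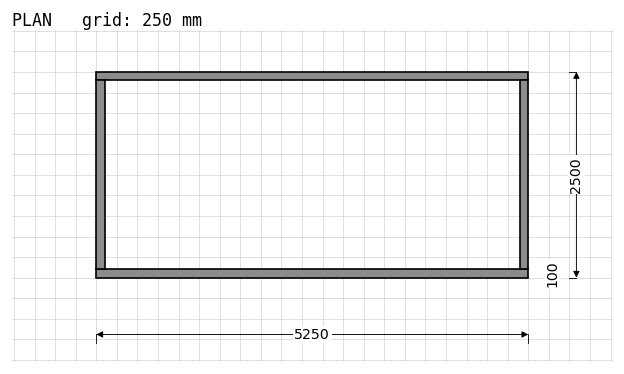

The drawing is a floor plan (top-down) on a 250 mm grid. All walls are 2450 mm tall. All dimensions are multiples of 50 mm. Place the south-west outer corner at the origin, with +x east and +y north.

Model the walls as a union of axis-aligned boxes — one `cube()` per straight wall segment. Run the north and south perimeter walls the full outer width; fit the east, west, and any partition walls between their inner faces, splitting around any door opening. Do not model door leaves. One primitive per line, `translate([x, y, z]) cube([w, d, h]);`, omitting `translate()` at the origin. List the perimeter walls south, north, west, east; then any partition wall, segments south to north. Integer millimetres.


cube([5250, 100, 2450]);
translate([0, 2400, 0]) cube([5250, 100, 2450]);
translate([0, 100, 0]) cube([100, 2300, 2450]);
translate([5150, 100, 0]) cube([100, 2300, 2450]);


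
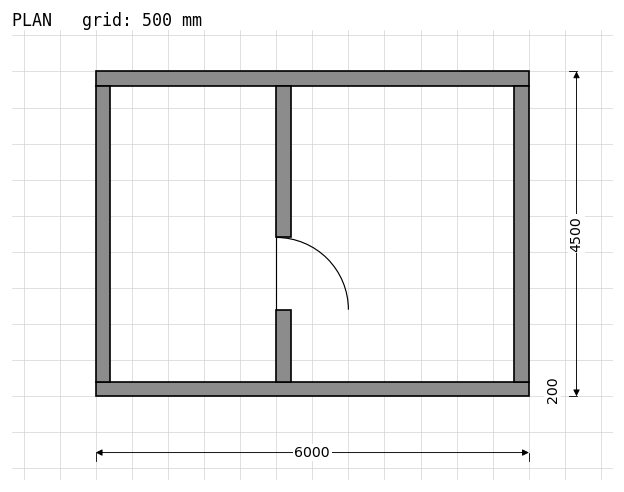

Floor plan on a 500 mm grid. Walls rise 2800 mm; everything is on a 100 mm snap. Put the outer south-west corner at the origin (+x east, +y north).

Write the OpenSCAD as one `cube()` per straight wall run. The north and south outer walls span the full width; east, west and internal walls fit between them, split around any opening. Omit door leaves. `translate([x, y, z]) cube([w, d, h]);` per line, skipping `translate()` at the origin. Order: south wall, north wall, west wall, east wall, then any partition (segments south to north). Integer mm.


cube([6000, 200, 2800]);
translate([0, 4300, 0]) cube([6000, 200, 2800]);
translate([0, 200, 0]) cube([200, 4100, 2800]);
translate([5800, 200, 0]) cube([200, 4100, 2800]);
translate([2500, 200, 0]) cube([200, 1000, 2800]);
translate([2500, 2200, 0]) cube([200, 2100, 2800]);


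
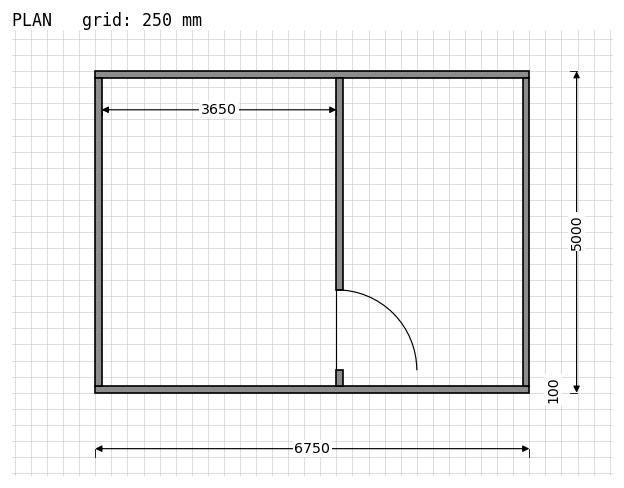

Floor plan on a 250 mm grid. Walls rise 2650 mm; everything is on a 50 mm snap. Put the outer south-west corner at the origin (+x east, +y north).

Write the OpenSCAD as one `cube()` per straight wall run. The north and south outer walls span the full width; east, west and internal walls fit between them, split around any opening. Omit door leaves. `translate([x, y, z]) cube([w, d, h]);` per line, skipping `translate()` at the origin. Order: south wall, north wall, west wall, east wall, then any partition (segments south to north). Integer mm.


cube([6750, 100, 2650]);
translate([0, 4900, 0]) cube([6750, 100, 2650]);
translate([0, 100, 0]) cube([100, 4800, 2650]);
translate([6650, 100, 0]) cube([100, 4800, 2650]);
translate([3750, 100, 0]) cube([100, 250, 2650]);
translate([3750, 1600, 0]) cube([100, 3300, 2650]);
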